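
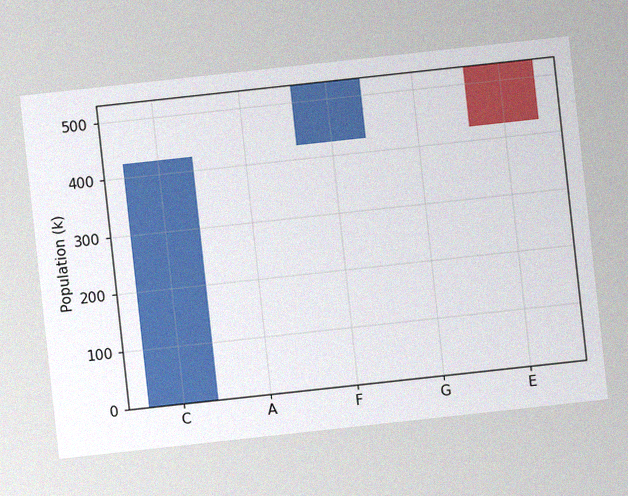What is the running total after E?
The chart is tilted about 6° counter-clockwise, with some photo noise. After E the running total reaches 424k.

424k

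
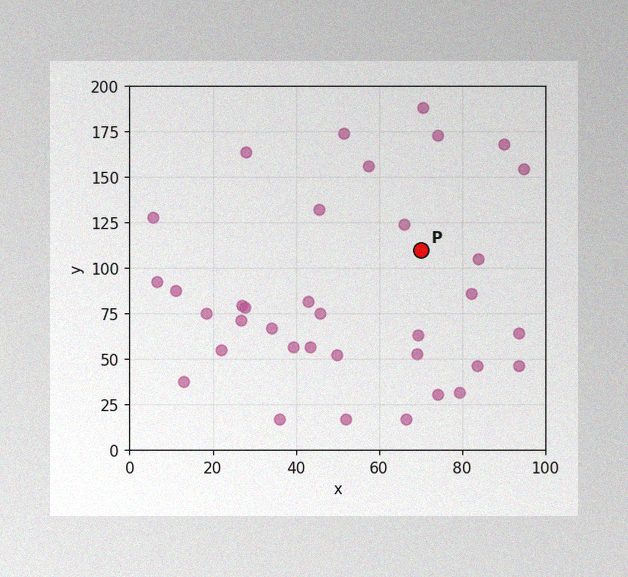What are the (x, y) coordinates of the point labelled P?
(70, 110)

The image has some photo noise and uneven lighting. Following the gridlines from P to each axis, P sits at (70, 110).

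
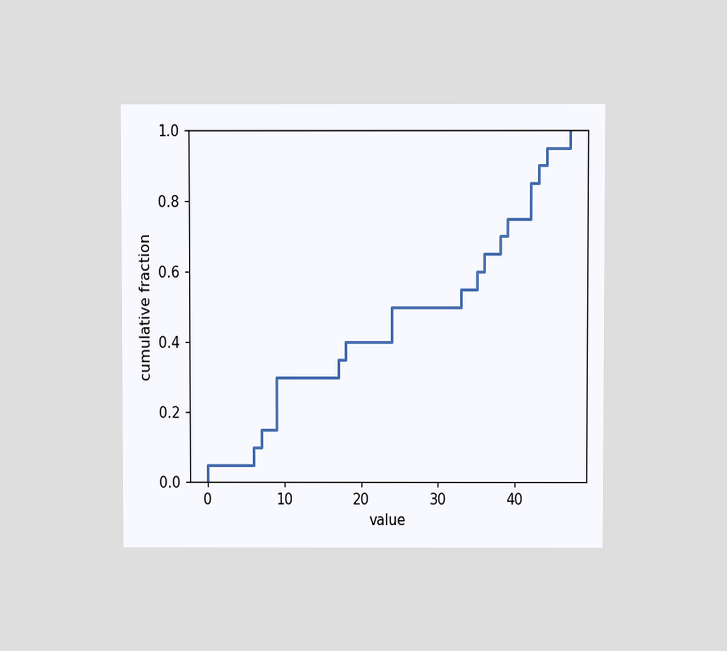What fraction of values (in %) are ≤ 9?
30%

The chart is viewed slightly from above. At x=9 the ECDF step is at 30%.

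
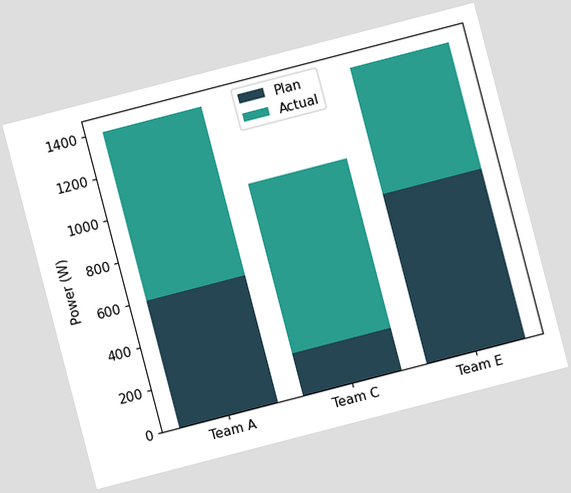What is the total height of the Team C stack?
1000W

The chart is tilted about 15° counter-clockwise. The Team C stack's top reaches 1000W on the y-axis.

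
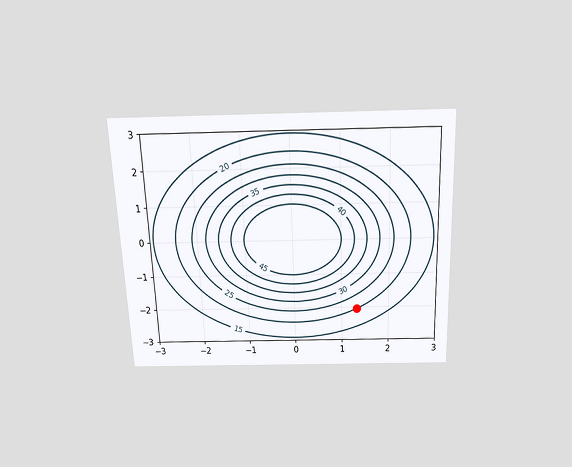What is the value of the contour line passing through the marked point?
The chart is tilted about 2° counter-clockwise and viewed slightly from above. The marked point sits on the contour labelled 20.

20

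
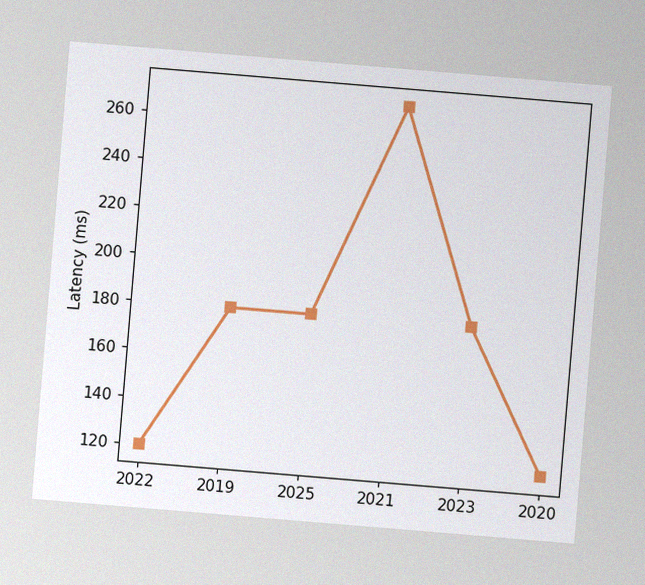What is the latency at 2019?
The chart is tilted about 5° clockwise, with some photo noise. At 2019, the line is at 180ms.

180ms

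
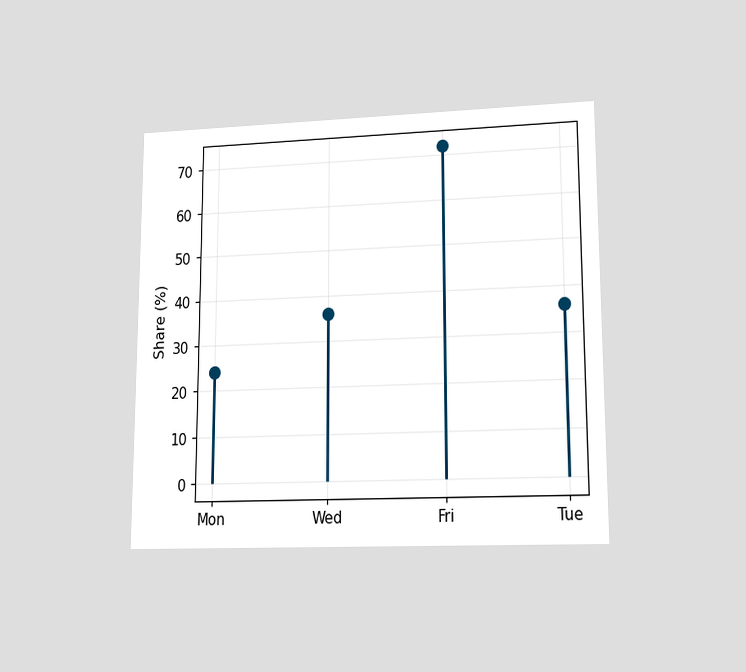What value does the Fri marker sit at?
The chart is viewed at a slight angle. The Fri marker sits at 72%.

72%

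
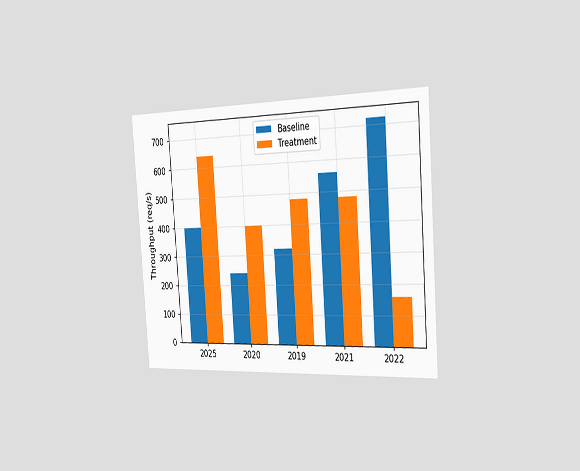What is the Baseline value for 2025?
400req/s

The chart is tilted about 4° counter-clockwise and viewed slightly from the right. The Baseline bar at 2025 reaches 400req/s on the y-axis.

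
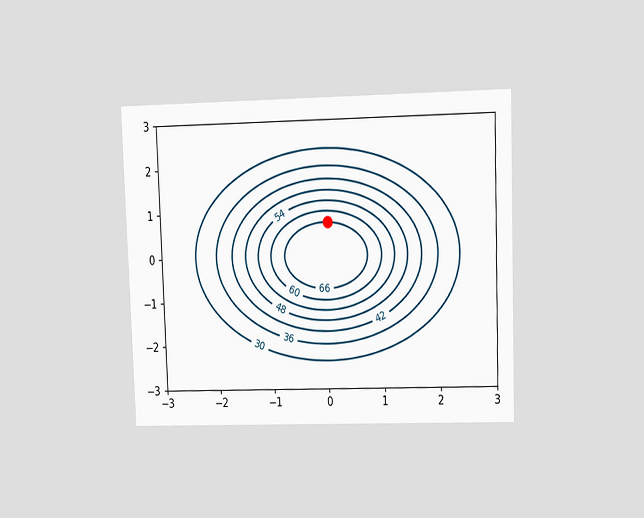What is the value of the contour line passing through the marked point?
66

The chart is tilted about 2° counter-clockwise and viewed at a slight angle. The marked point sits on the contour labelled 66.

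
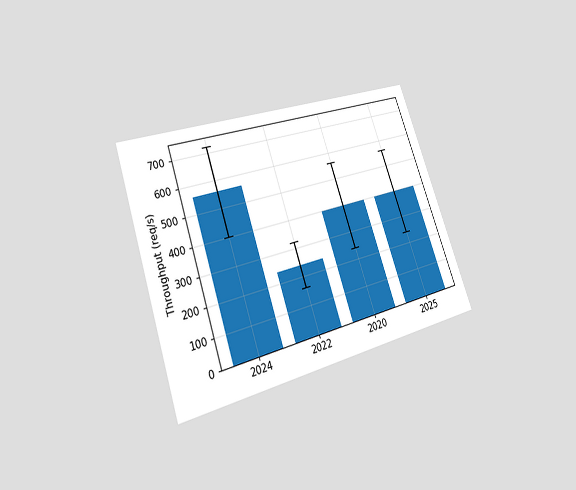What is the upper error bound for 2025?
The chart is tilted about 19° counter-clockwise and viewed at a slight angle. The 2025 bar's upper whisker reaches 560req/s.

560req/s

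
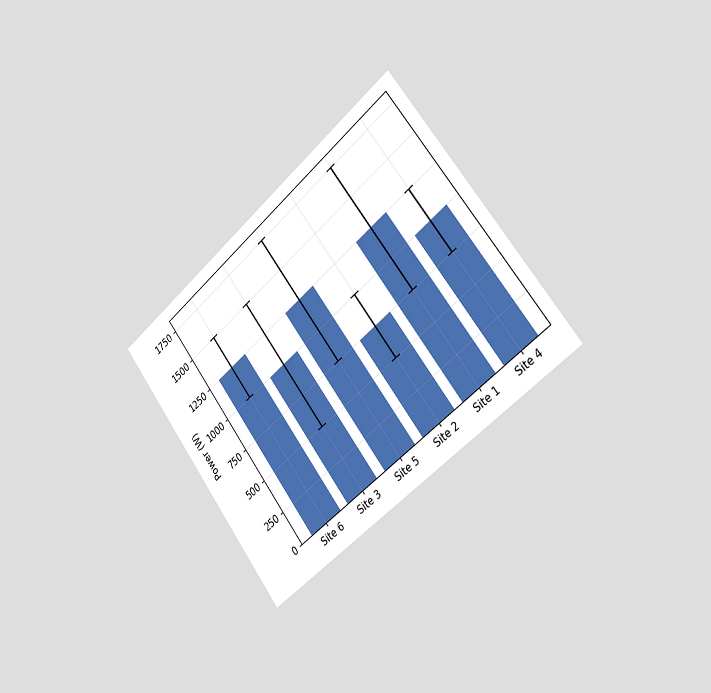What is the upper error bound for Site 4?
1250W

The chart is tilted about 38° counter-clockwise and viewed slightly from the right. The Site 4 bar's upper whisker reaches 1250W.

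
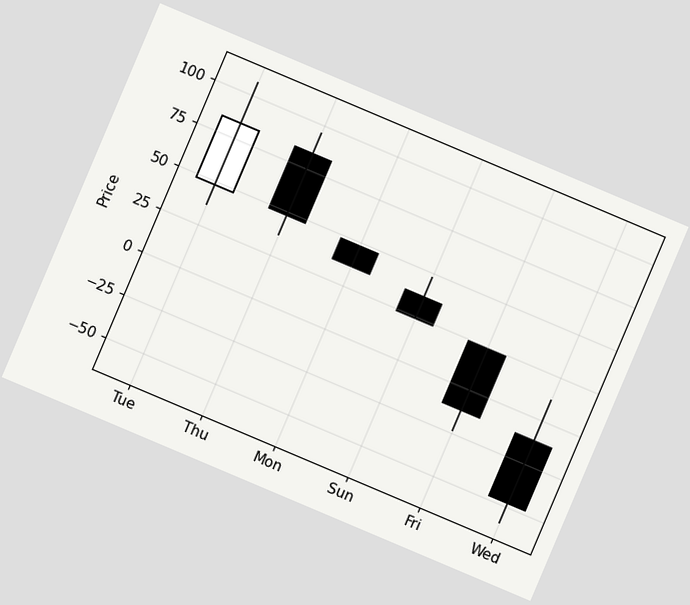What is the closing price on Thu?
48

The chart is tilted about 23° clockwise. The Thu candle closes at 48.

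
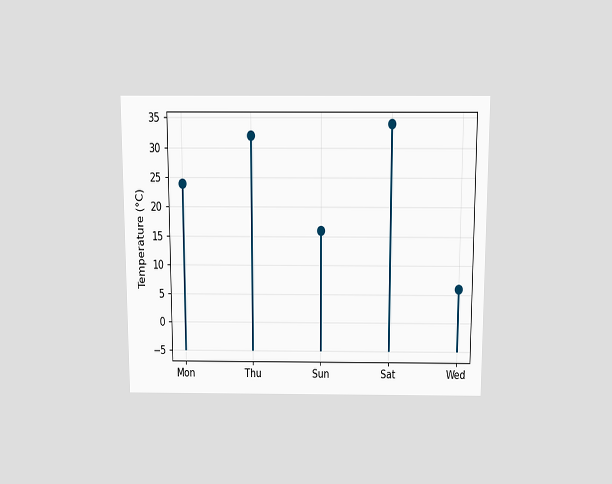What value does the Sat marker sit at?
The chart is viewed slightly from above. The Sat marker sits at 34°C.

34°C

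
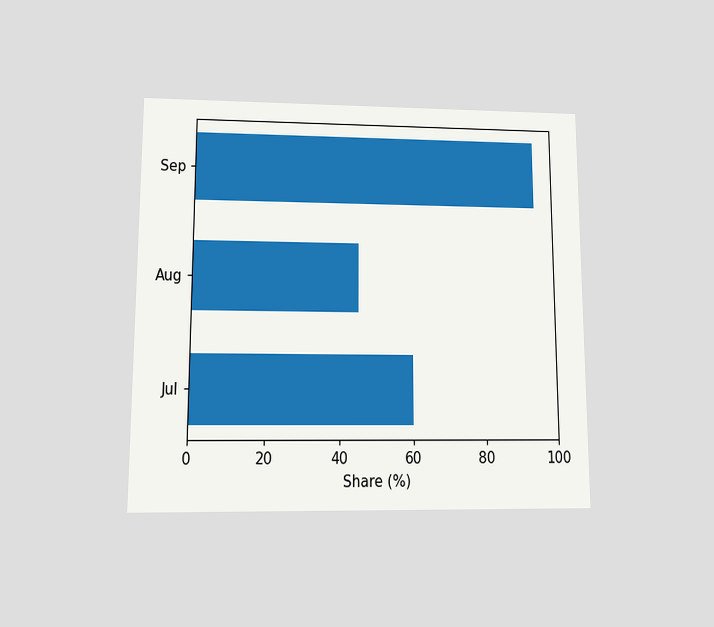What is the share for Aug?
45%

The chart is viewed at a slight angle. Reading along the chart's x-axis, the Aug bar reaches 45%.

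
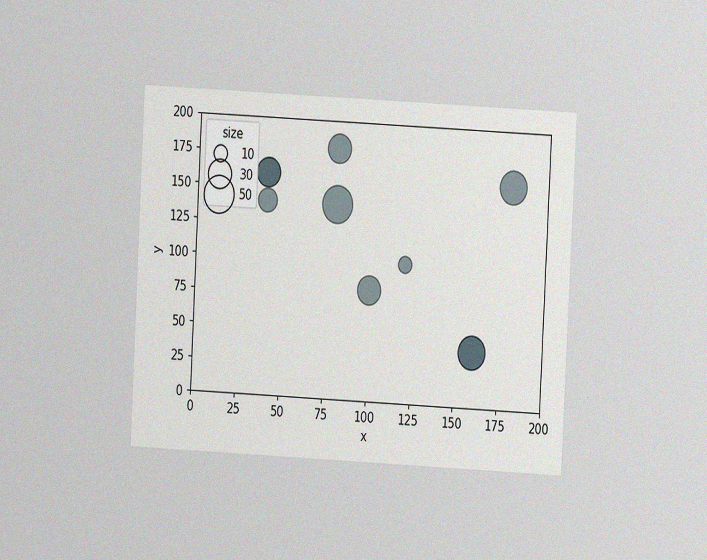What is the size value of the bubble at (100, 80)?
The chart is tilted about 3° clockwise and viewed at a slight angle, with some photo noise. Matching the bubble at (100, 80) against the size legend gives 30.

30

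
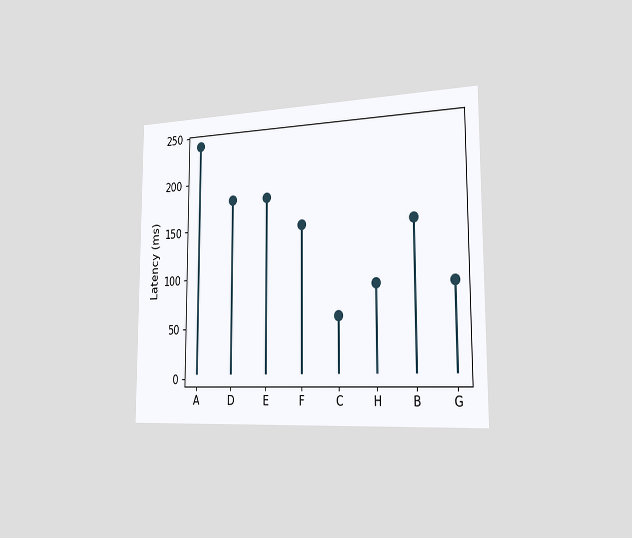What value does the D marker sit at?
180ms

The chart is viewed slightly from the right. The D marker sits at 180ms.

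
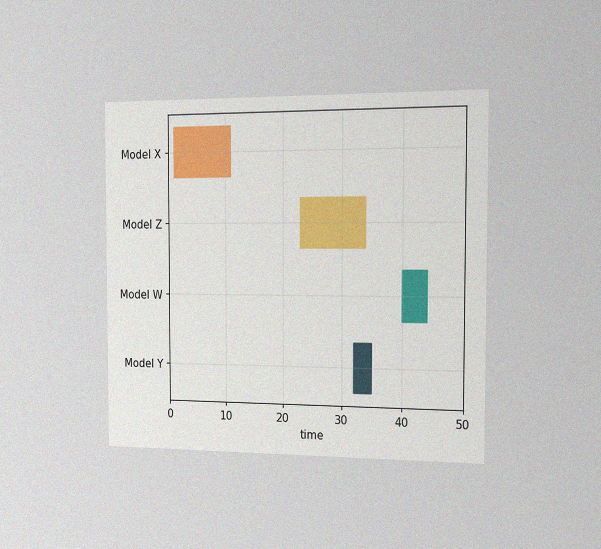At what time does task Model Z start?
The chart is viewed slightly from the right, with some photo noise. The Model Z bar begins at t=23.

23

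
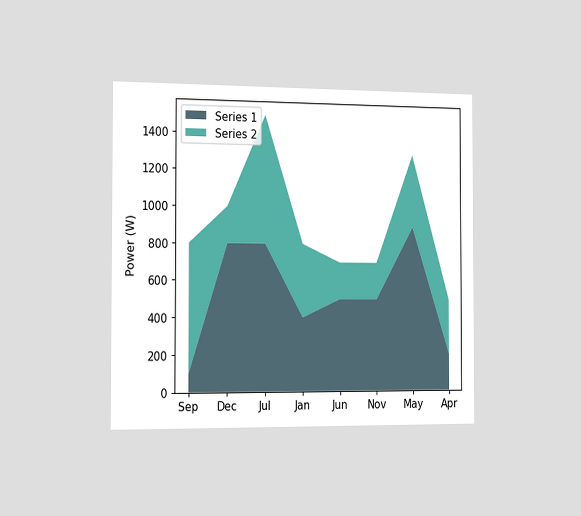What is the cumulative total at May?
The chart is viewed slightly from the left. The stacked total at May reaches 1300W.

1300W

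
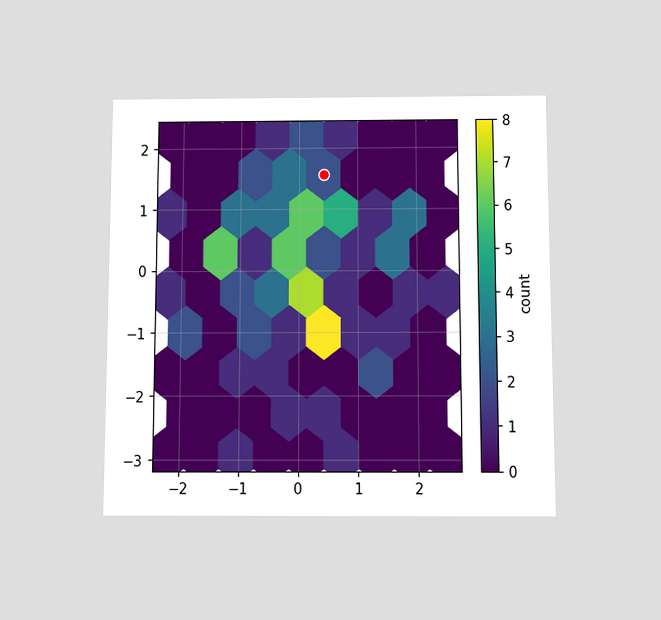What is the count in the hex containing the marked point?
2

The chart is viewed slightly from below. The marked hex reads 2 on the colorbar.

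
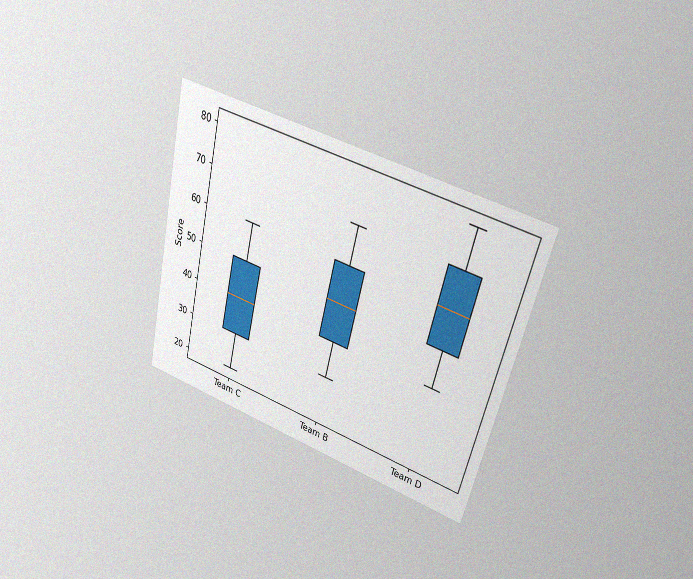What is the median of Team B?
The chart is tilted about 14° clockwise and viewed at a slight angle, with some photo noise. The median line in the Team B box sits at 50.

50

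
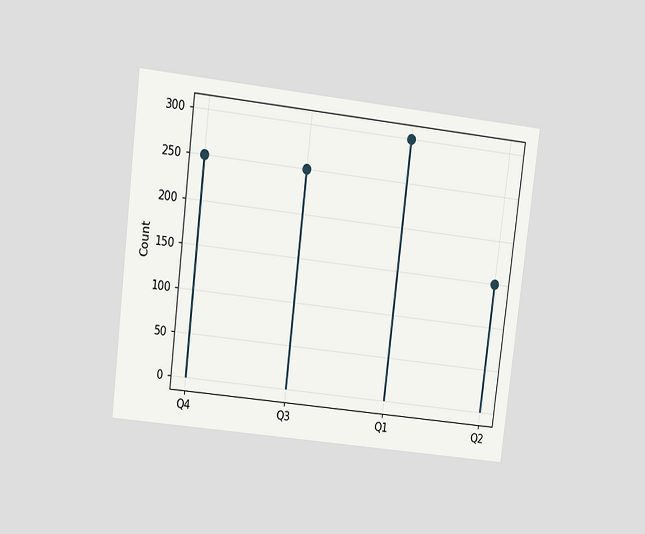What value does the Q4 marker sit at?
The chart is tilted about 7° clockwise and viewed at a slight angle. The Q4 marker sits at 250.

250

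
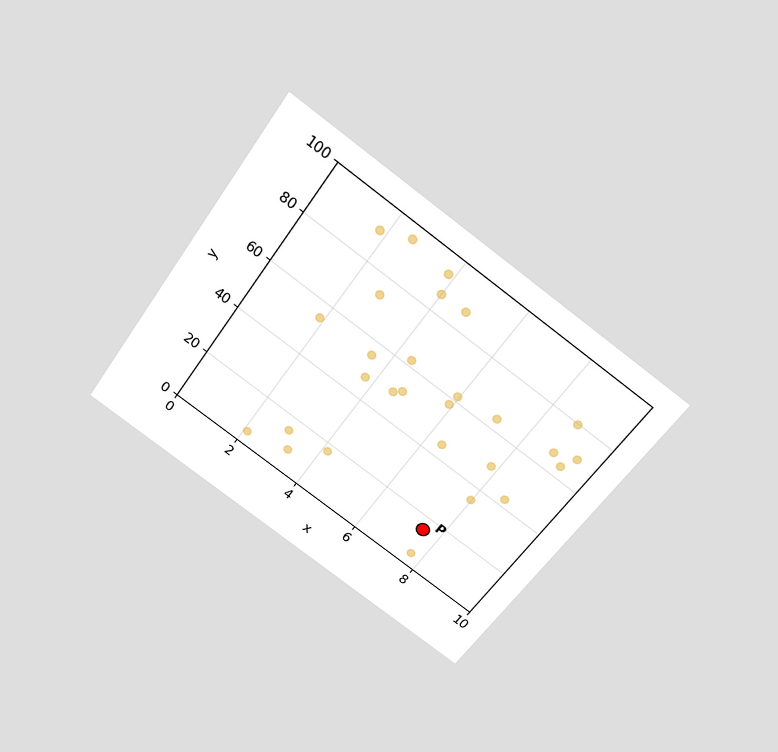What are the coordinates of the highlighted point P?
The chart is tilted about 36° clockwise and viewed slightly from above. Following the gridlines from P to each axis, P sits at (7.5, 15).

(7.5, 15)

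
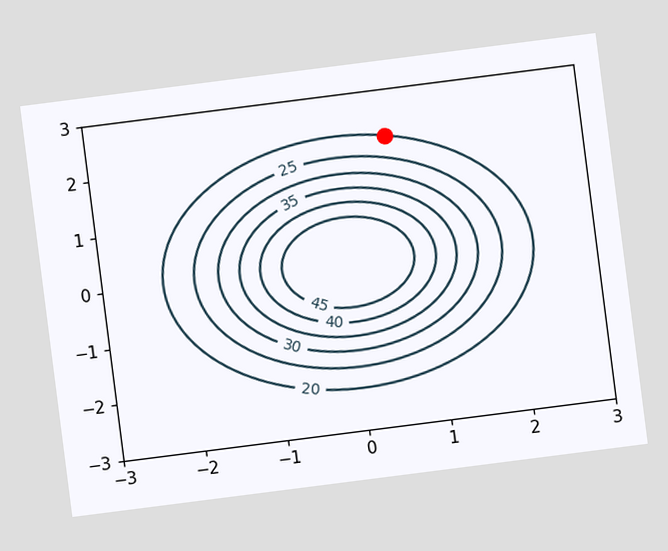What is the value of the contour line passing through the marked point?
20

The chart is tilted about 7° counter-clockwise. The marked point sits on the contour labelled 20.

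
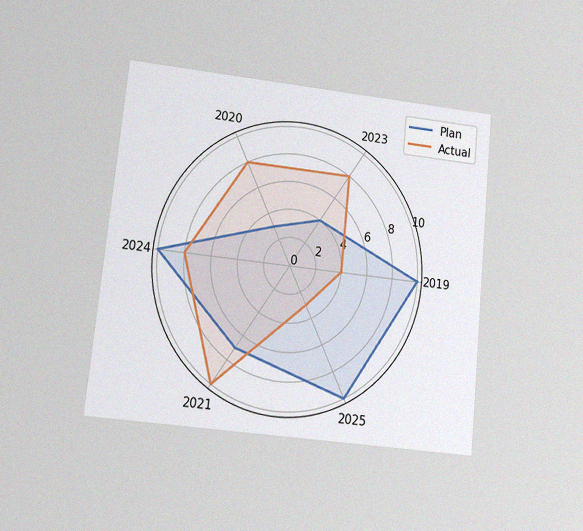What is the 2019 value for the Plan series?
10

The chart is tilted about 6° clockwise and viewed at a slight angle, with some photo noise. On the 2019 axis, Plan reaches 10.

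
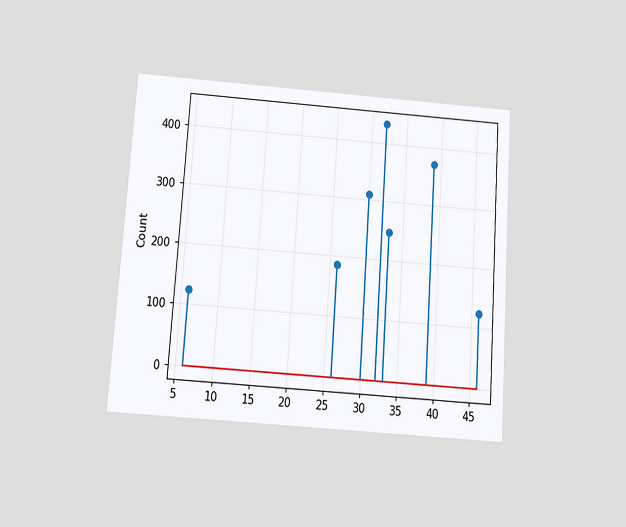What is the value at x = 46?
124

The chart is tilted about 4° clockwise and viewed slightly from below. The stem at x=46 reaches 124.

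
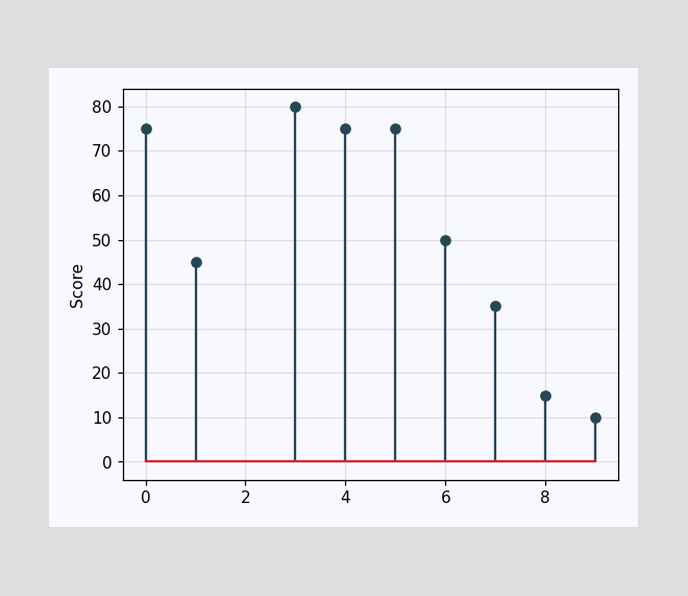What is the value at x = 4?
The stem at x=4 reaches 75.

75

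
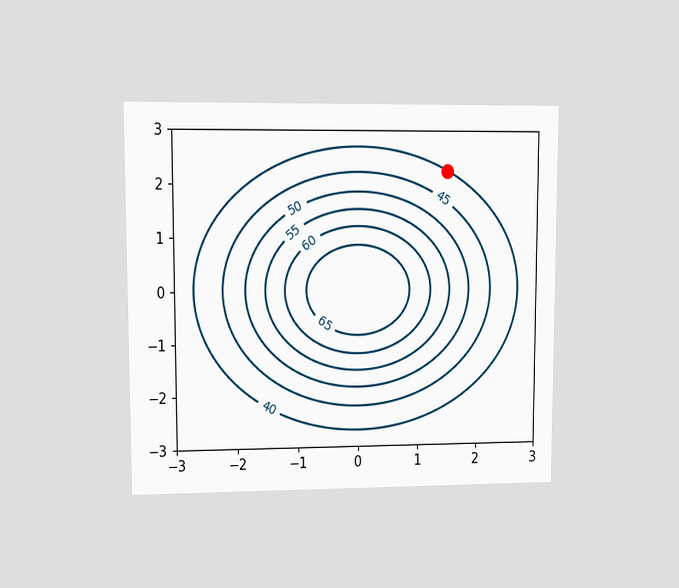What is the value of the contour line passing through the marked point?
The chart is viewed at a slight angle. The marked point sits on the contour labelled 40.

40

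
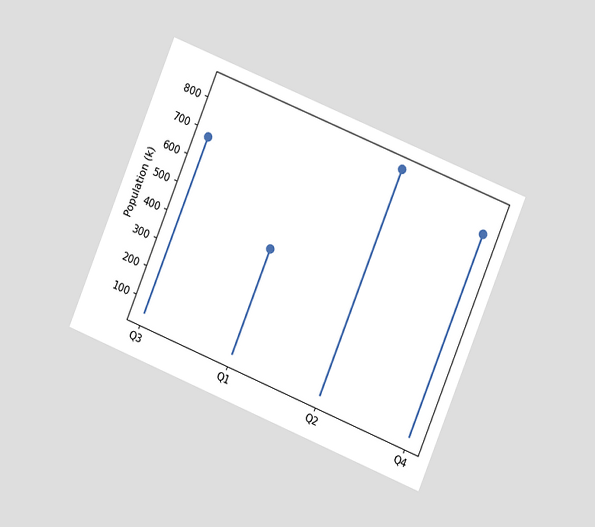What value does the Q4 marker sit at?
765k

The chart is tilted about 22° clockwise and viewed at a slight angle. The Q4 marker sits at 765k.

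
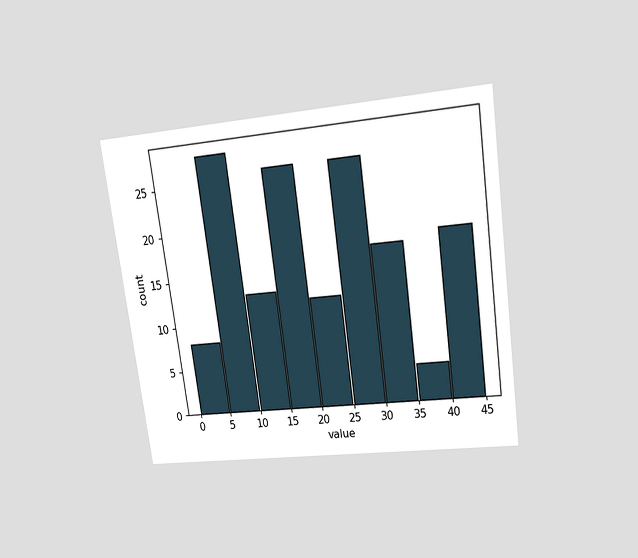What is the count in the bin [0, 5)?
8

The chart is tilted about 8° counter-clockwise and viewed at a slight angle. The [0, 5) bin has height 8.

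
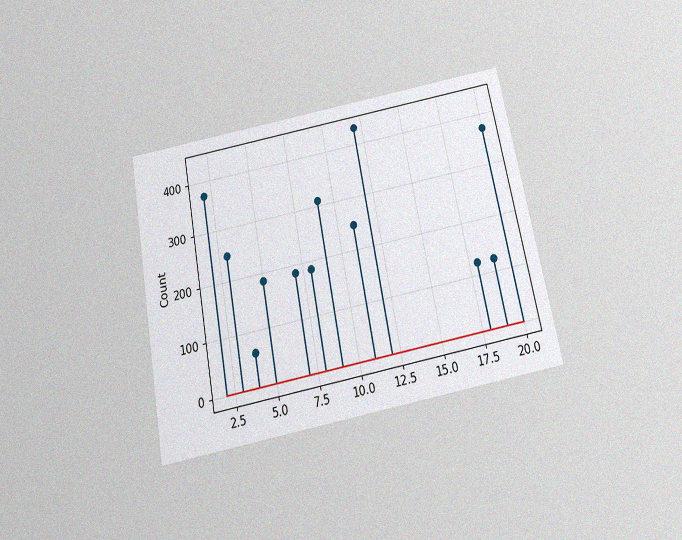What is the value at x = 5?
186

The chart is tilted about 11° counter-clockwise and viewed slightly from below, with some photo noise. The stem at x=5 reaches 186.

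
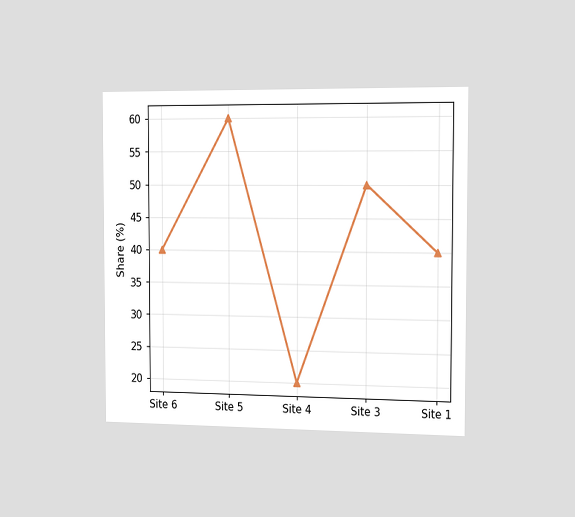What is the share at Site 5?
The chart is viewed slightly from the right. At Site 5, the line is at 60%.

60%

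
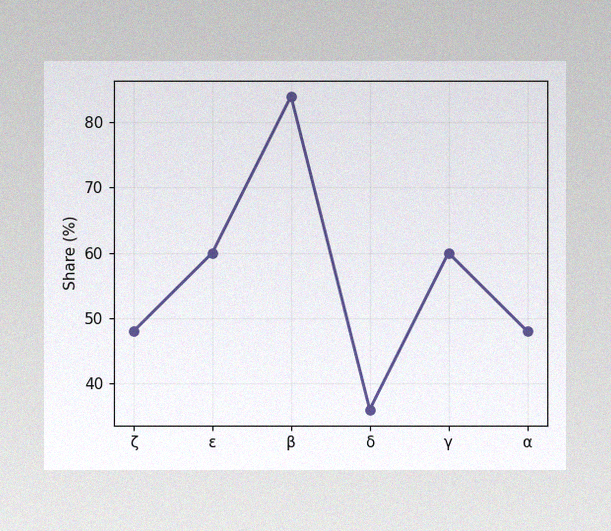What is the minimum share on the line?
36%

The image has some photo noise and uneven lighting. The lowest point is at δ, and reading across to the y-axis gives 36%.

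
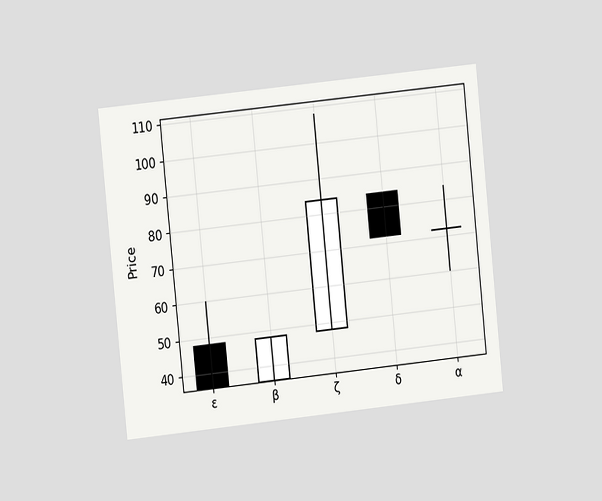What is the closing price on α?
The chart is tilted about 6° counter-clockwise and viewed at a slight angle. The α candle closes at 72.

72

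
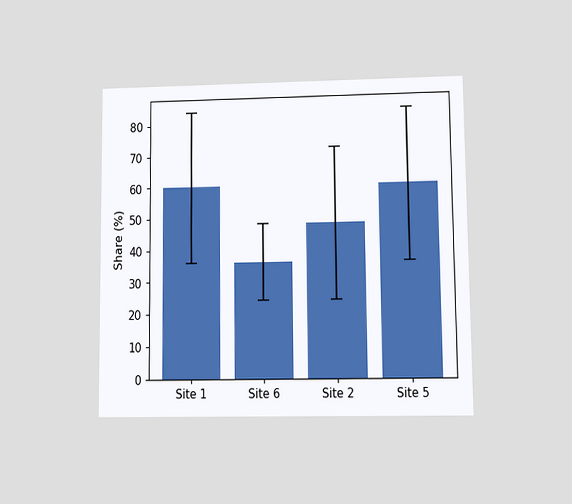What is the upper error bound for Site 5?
The chart is viewed at a slight angle. The Site 5 bar's upper whisker reaches 84%.

84%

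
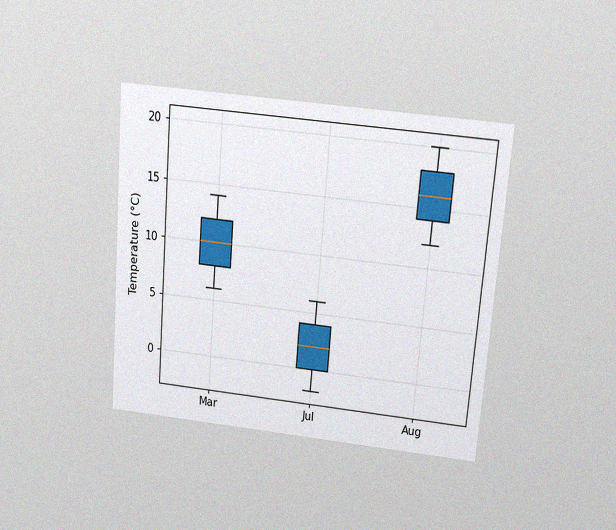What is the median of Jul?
2°C

The chart is tilted about 5° clockwise and viewed slightly from above, with some photo noise. The median line in the Jul box sits at 2°C.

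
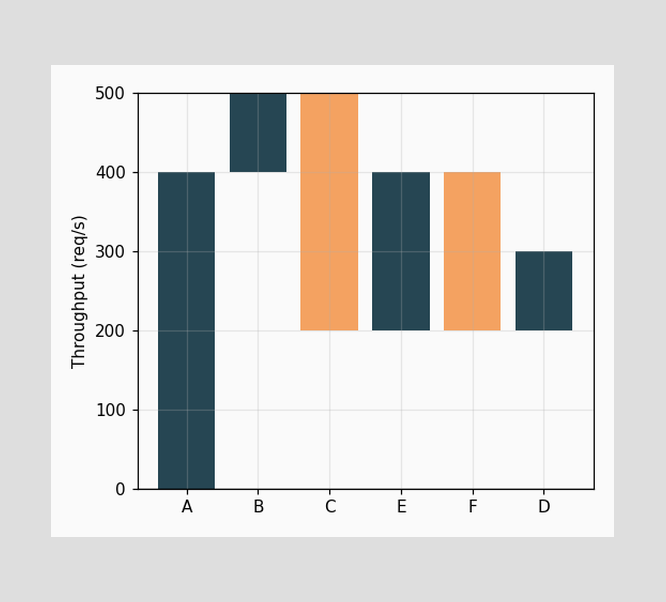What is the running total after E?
400req/s

After E the running total reaches 400req/s.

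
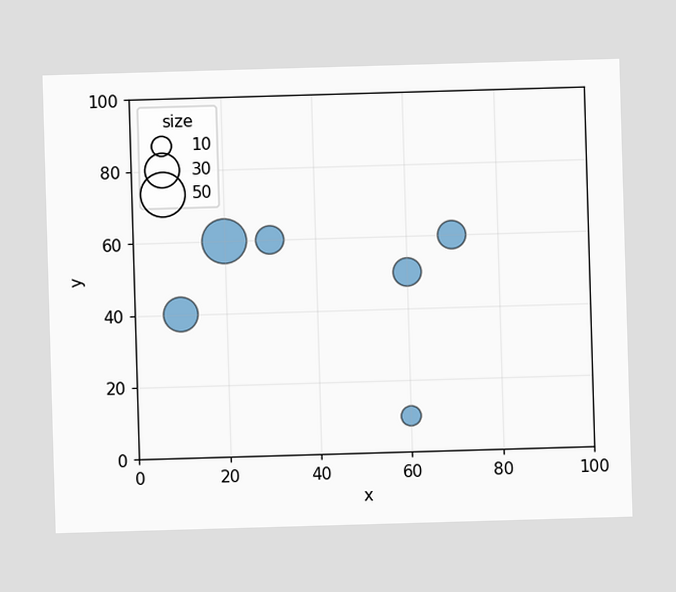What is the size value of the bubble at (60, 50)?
Matching the bubble at (60, 50) against the size legend gives 20.

20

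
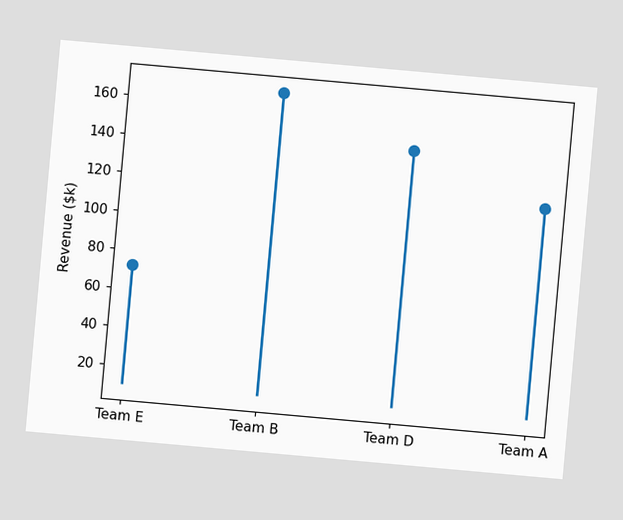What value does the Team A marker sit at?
$120k

The chart is tilted about 5° clockwise. The Team A marker sits at $120k.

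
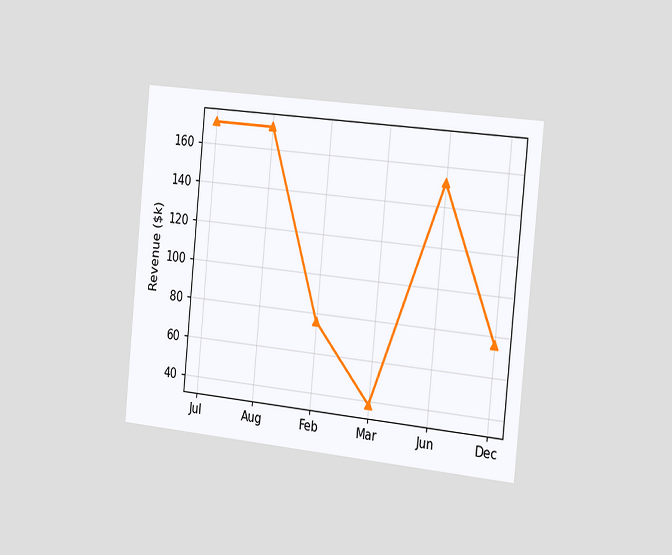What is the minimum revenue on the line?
The chart is tilted about 6° clockwise and viewed slightly from the right. The lowest point is at Mar, and reading across to the y-axis gives $38k.

$38k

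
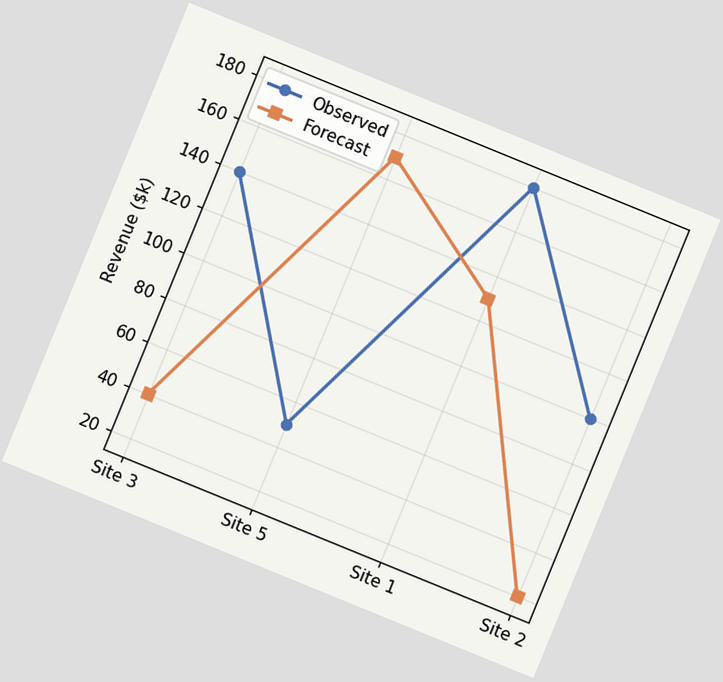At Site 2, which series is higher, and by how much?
The chart is tilted about 22° clockwise. At Site 2, Observed sits above the other line by $80k.

Observed, by $80k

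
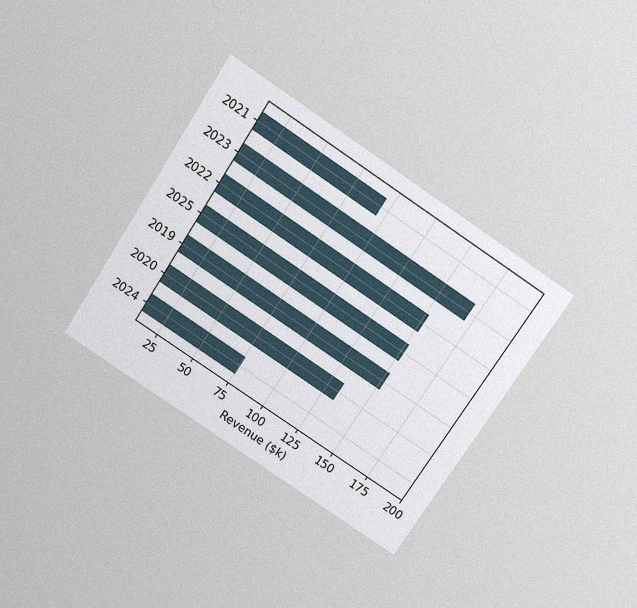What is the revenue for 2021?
The chart is tilted about 33° clockwise and viewed slightly from above, with some photo noise. Reading along the chart's x-axis, the 2021 bar reaches $95k.

$95k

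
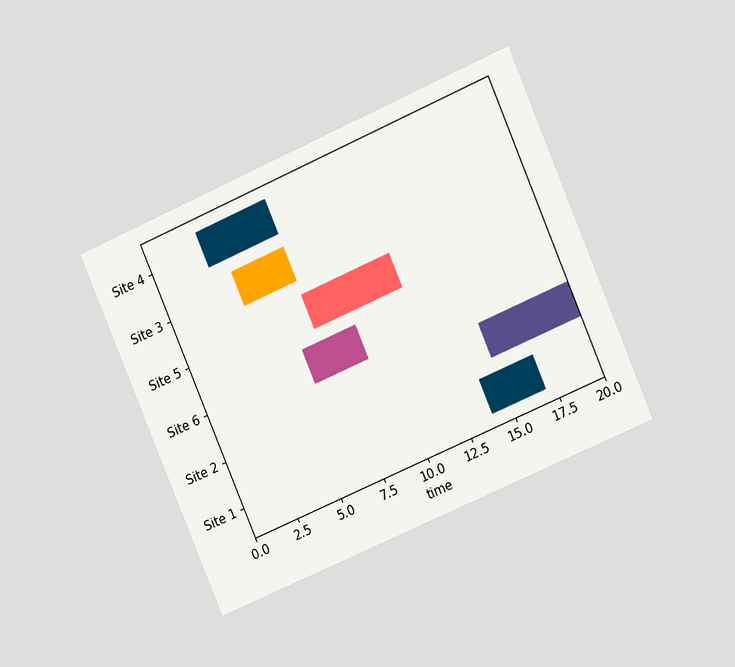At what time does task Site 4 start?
3

The chart is tilted about 23° counter-clockwise and viewed at a slight angle. The Site 4 bar begins at t=3.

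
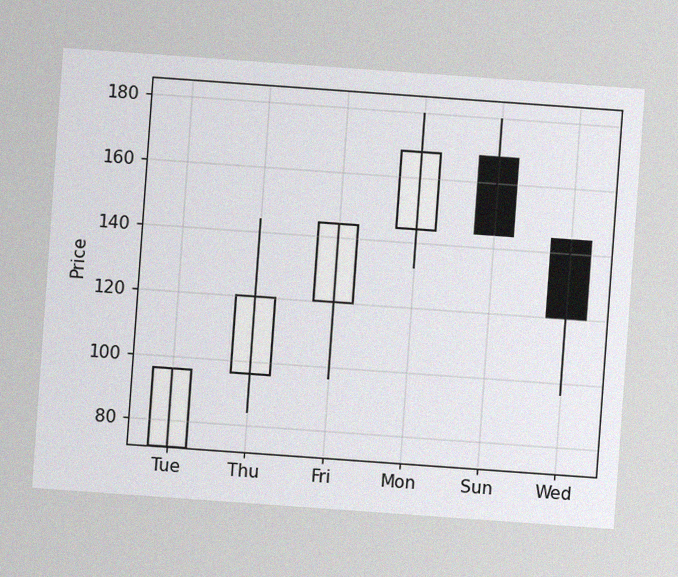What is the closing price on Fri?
The chart is tilted about 4° clockwise, with some photo noise. The Fri candle closes at 144.

144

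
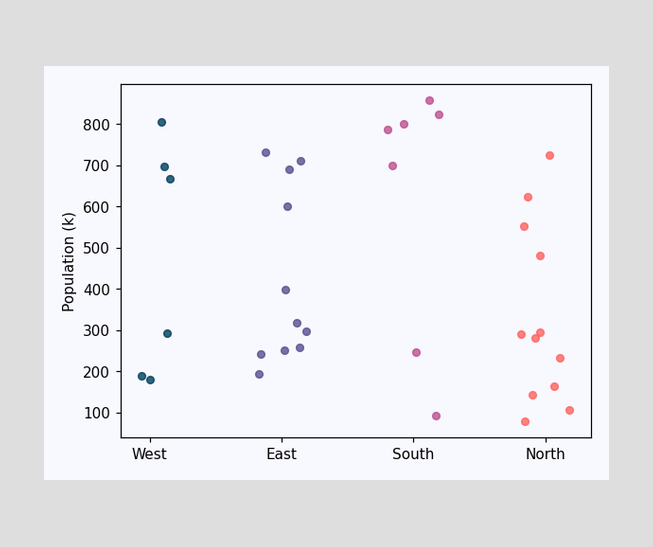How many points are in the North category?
Counting the markers in the North column gives 12.

12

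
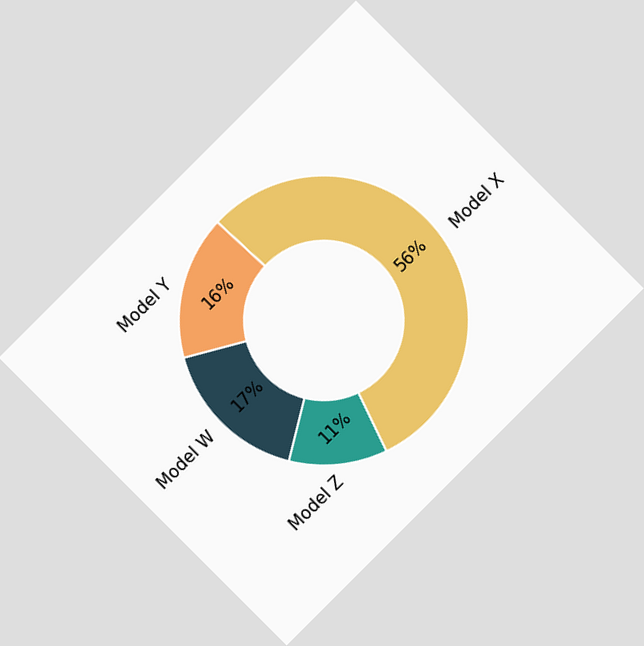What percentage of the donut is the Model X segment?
56%

The chart is tilted about 45° counter-clockwise. The Model X segment takes up 56% of the ring.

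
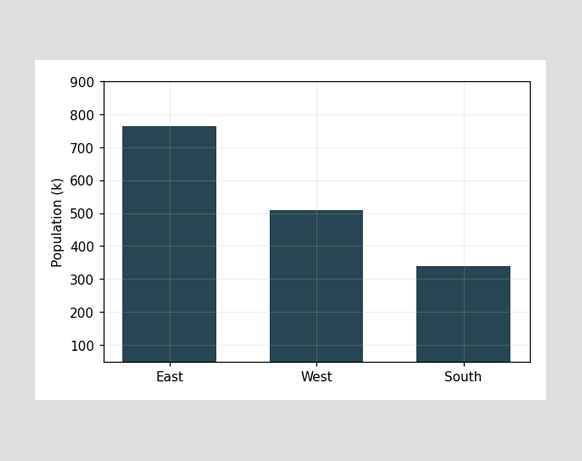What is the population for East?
Reading along the chart's y-axis, the East bar reaches 765k.

765k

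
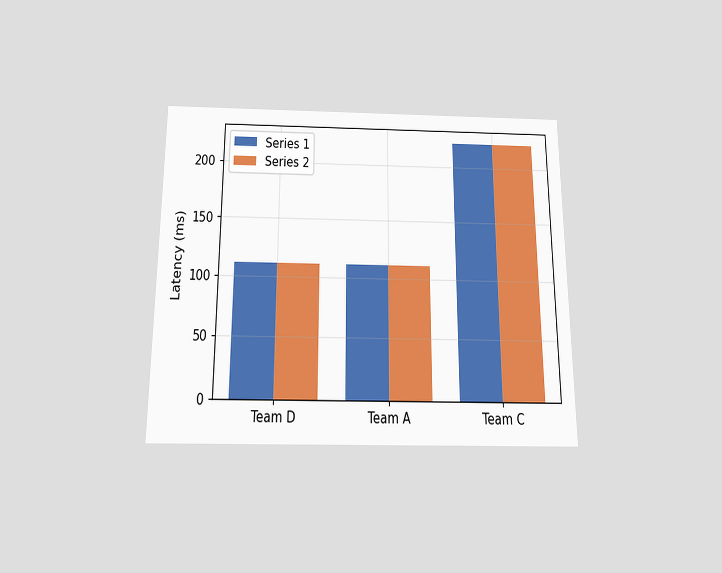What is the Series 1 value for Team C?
222ms

The chart is viewed slightly from below. The Series 1 bar at Team C reaches 222ms on the y-axis.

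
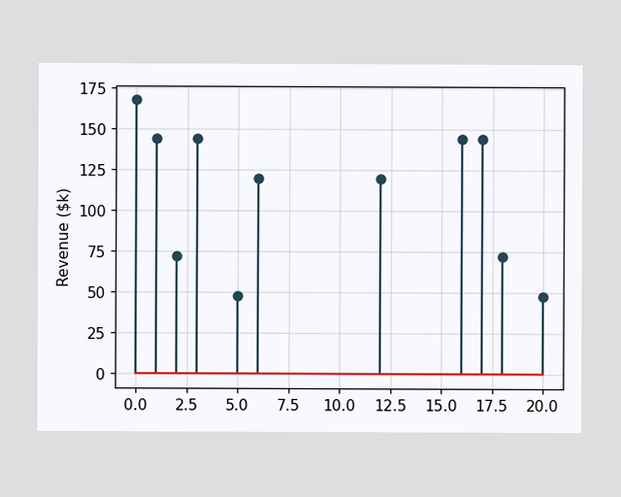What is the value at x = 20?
$48k

The stem at x=20 reaches $48k.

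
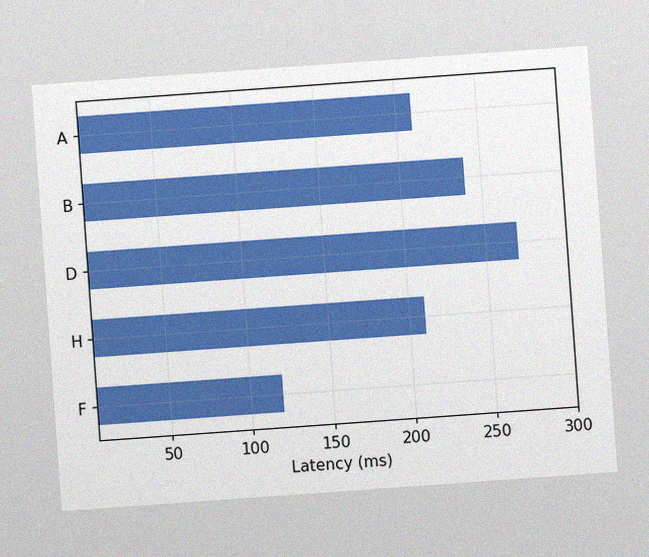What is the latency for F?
The chart is tilted about 4° counter-clockwise, with some photo noise. Reading along the chart's x-axis, the F bar reaches 120ms.

120ms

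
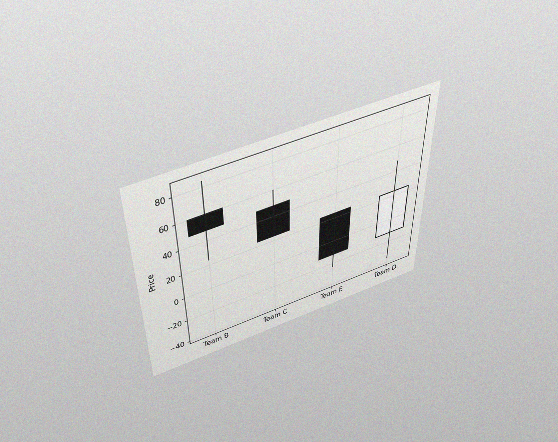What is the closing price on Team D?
The chart is viewed slightly from above, with some photo noise. The Team D candle closes at 24.

24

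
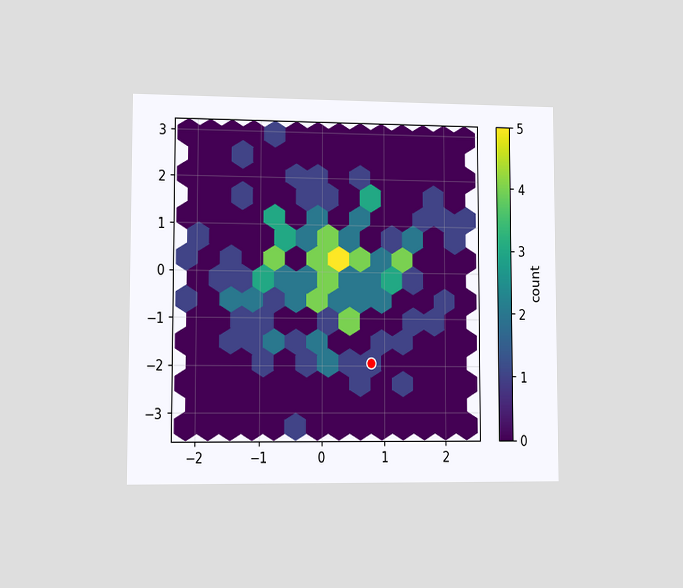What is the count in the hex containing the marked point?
The chart is viewed slightly from the left. The marked hex reads 1 on the colorbar.

1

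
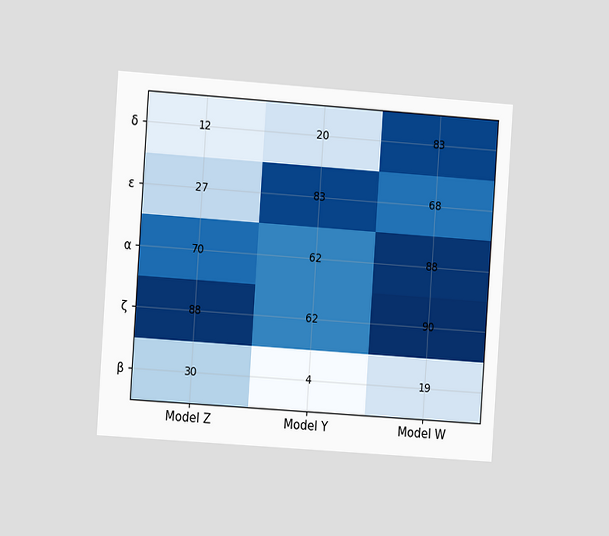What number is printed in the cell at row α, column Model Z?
70

The chart is tilted about 4° clockwise and viewed slightly from the left. The (α, Model Z) cell reads 70.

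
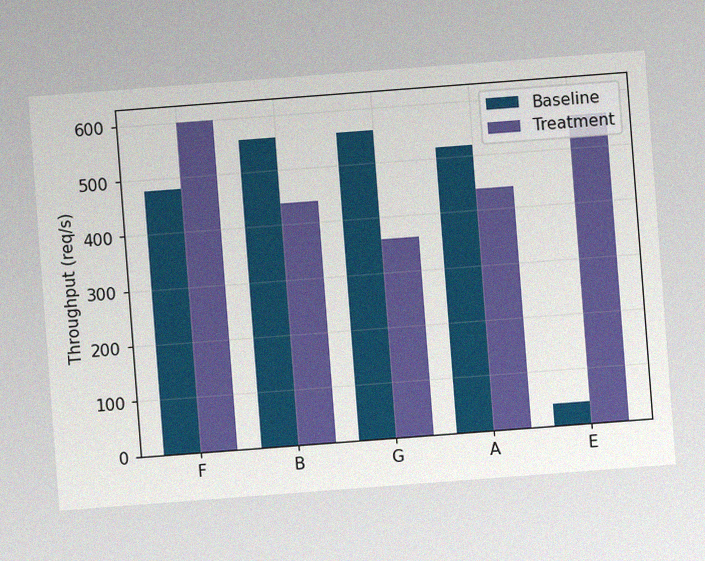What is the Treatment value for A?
440req/s

The chart is tilted about 4° counter-clockwise, with some photo noise. The Treatment bar at A reaches 440req/s on the y-axis.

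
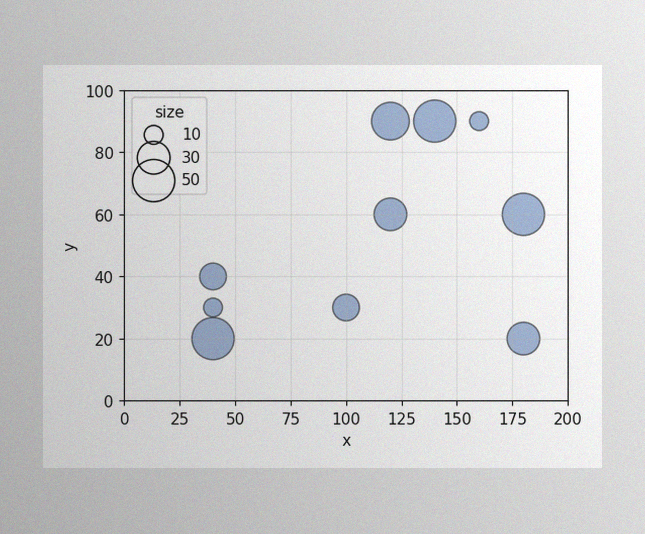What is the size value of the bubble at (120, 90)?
The image has some photo noise and uneven lighting. Matching the bubble at (120, 90) against the size legend gives 40.

40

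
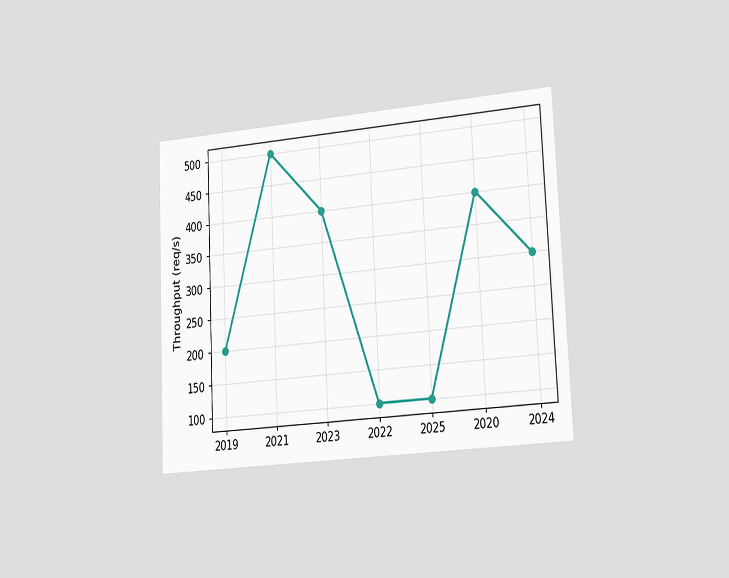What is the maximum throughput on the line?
The chart is tilted about 3° counter-clockwise and viewed slightly from the right. The highest point is at 2021, and reading across to the y-axis gives 500req/s.

500req/s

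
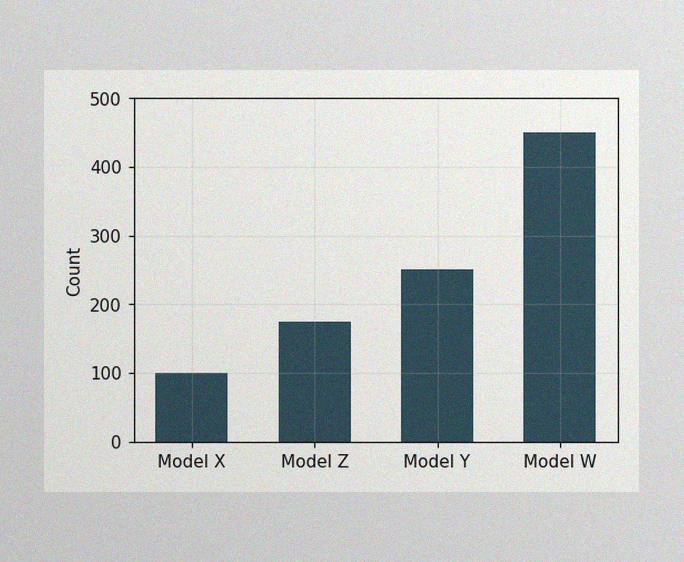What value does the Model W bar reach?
The image has some photo noise and uneven lighting. Reading along the chart's y-axis, the Model W bar reaches 450.

450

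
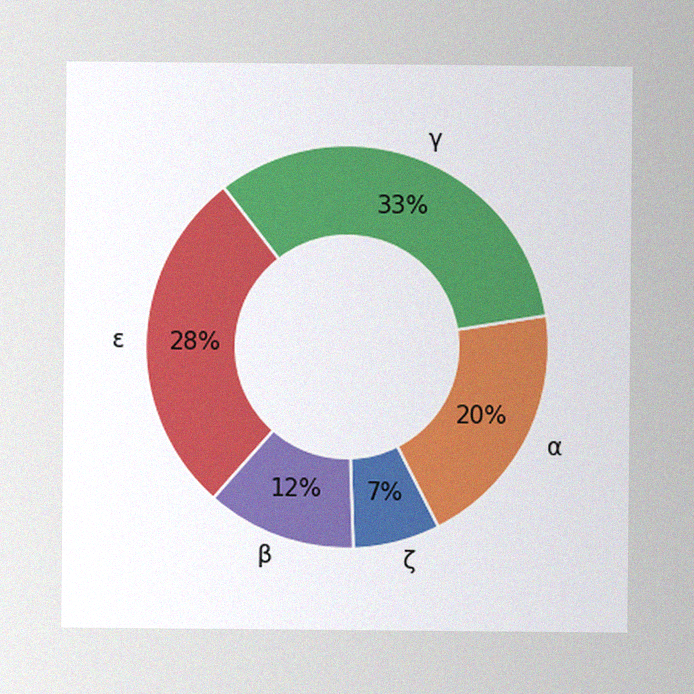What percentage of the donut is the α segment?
The image has some photo noise and uneven lighting. The α segment takes up 20% of the ring.

20%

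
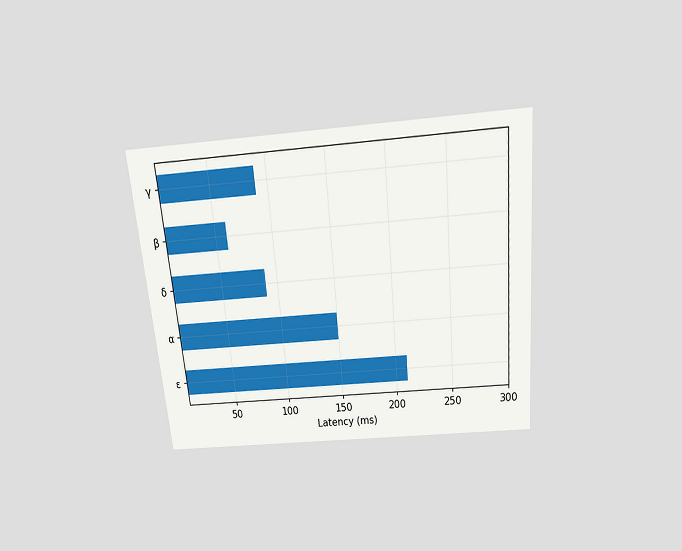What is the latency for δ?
90ms

The chart is tilted about 5° counter-clockwise and viewed slightly from above. Reading along the chart's x-axis, the δ bar reaches 90ms.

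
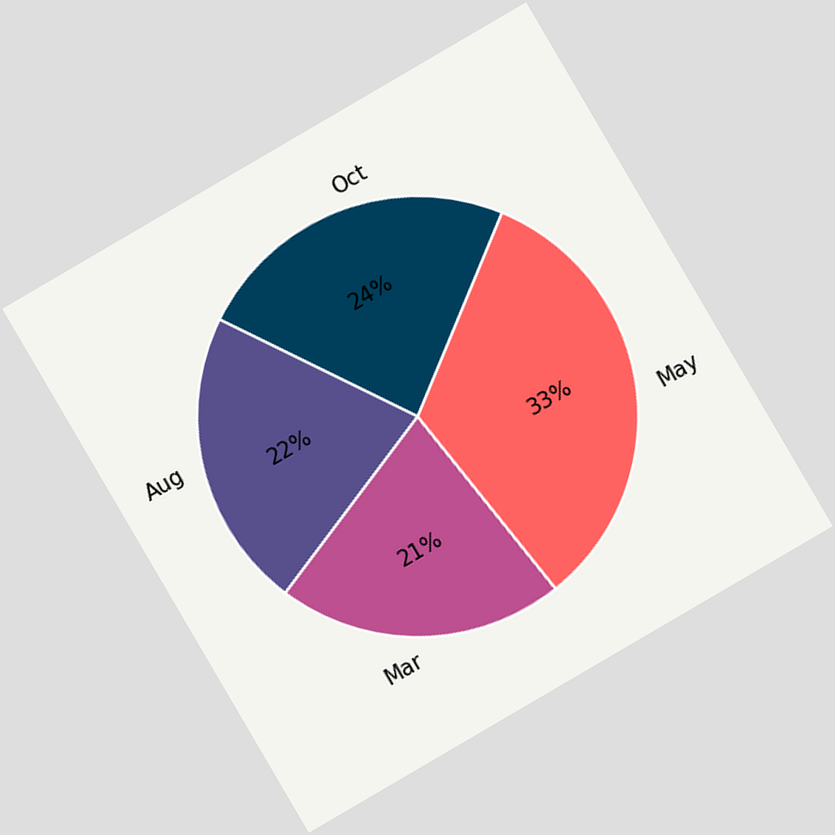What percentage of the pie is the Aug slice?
The chart is tilted about 30° counter-clockwise. The Aug slice takes up 22% of the pie.

22%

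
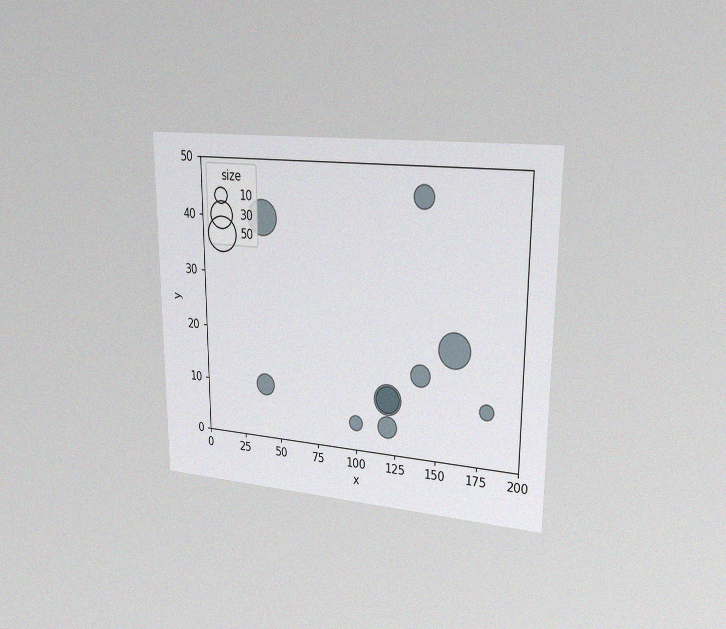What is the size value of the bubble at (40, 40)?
The chart is viewed slightly from the right, with some photo noise. Matching the bubble at (40, 40) against the size legend gives 50.

50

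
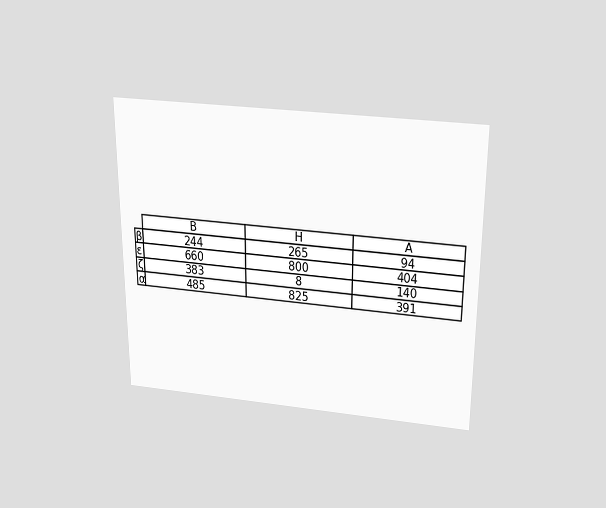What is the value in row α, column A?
391

The chart is viewed slightly from above. The (α, A) cell reads 391.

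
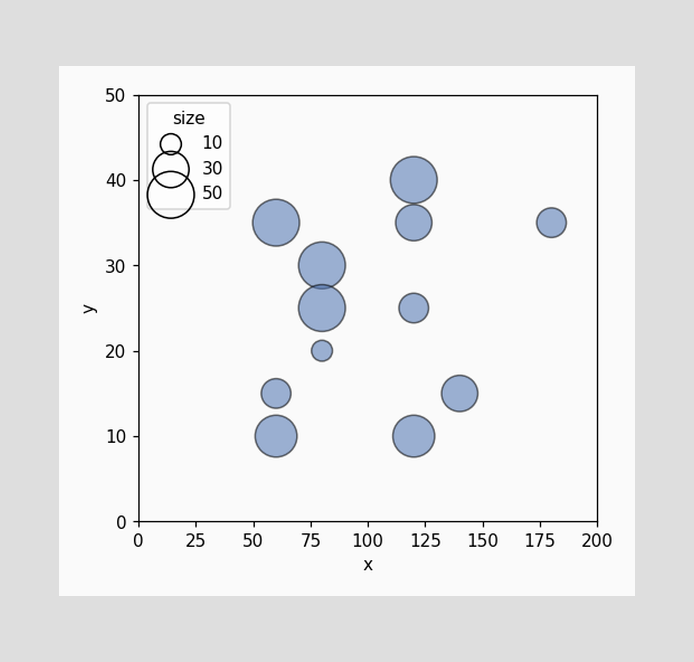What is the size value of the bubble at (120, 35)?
30

Matching the bubble at (120, 35) against the size legend gives 30.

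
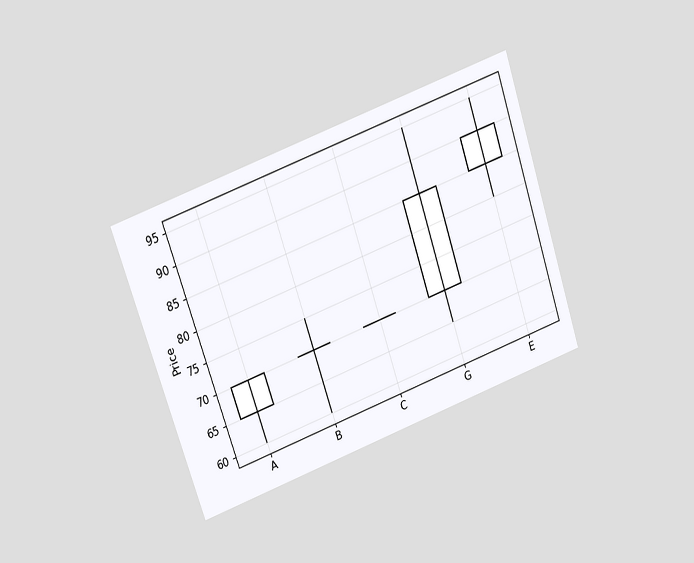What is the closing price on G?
The chart is tilted about 19° counter-clockwise and viewed slightly from above. The G candle closes at 85.

85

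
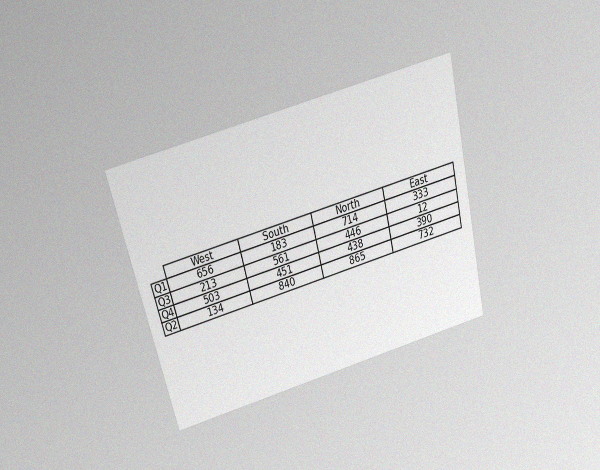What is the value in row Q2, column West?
134

The chart is tilted about 14° counter-clockwise and viewed slightly from above, with some photo noise. The (Q2, West) cell reads 134.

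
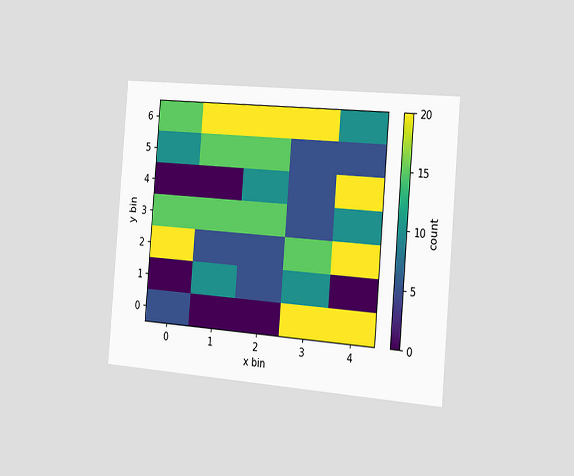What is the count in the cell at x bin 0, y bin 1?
0

The chart is tilted about 5° clockwise and viewed slightly from the right. Matching the cell (0, 1) against the colorbar gives 0.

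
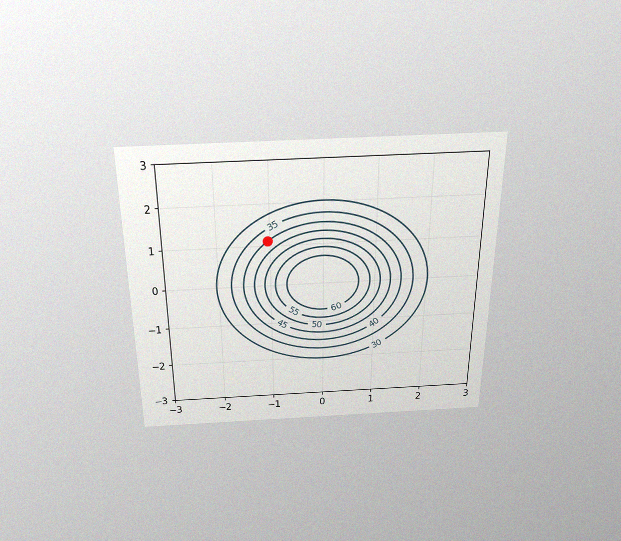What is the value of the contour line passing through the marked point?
The chart is viewed slightly from above, with some photo noise. The marked point sits on the contour labelled 40.

40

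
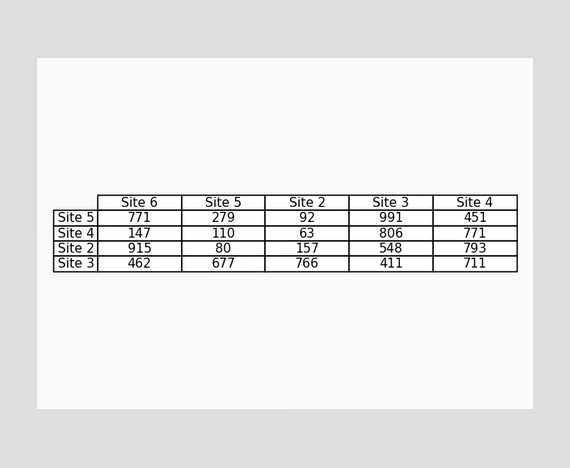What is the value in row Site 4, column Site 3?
806

The (Site 4, Site 3) cell reads 806.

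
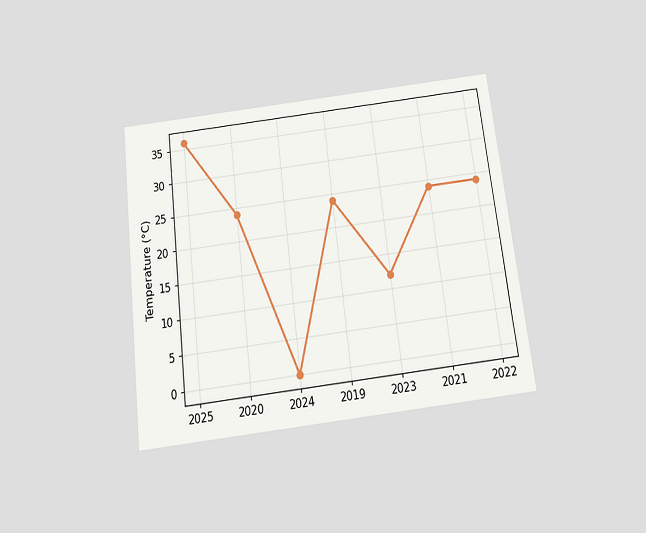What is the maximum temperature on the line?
The chart is tilted about 7° counter-clockwise and viewed slightly from below. The highest point is at 2025, and reading across to the y-axis gives 36°C.

36°C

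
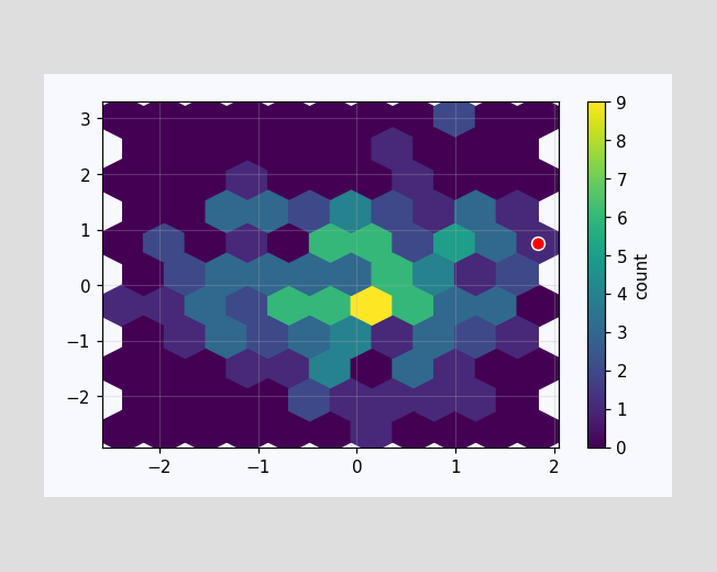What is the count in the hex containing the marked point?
1

The marked hex reads 1 on the colorbar.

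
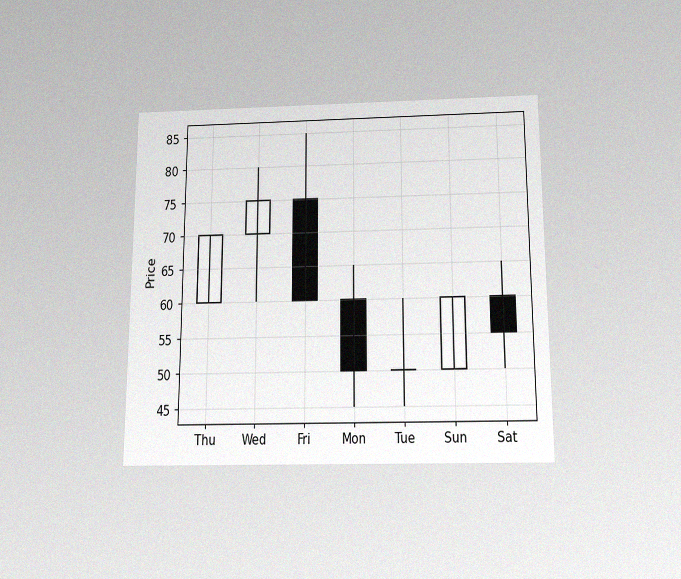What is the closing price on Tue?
50

The chart is viewed slightly from below, with some photo noise. The Tue candle closes at 50.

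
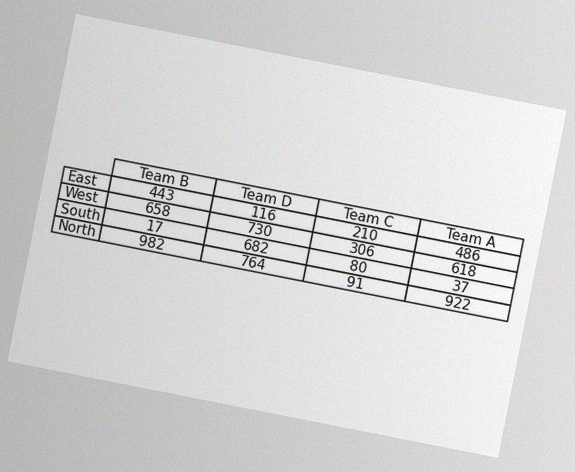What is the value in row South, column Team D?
682

The chart is tilted about 11° clockwise, with some photo noise. The (South, Team D) cell reads 682.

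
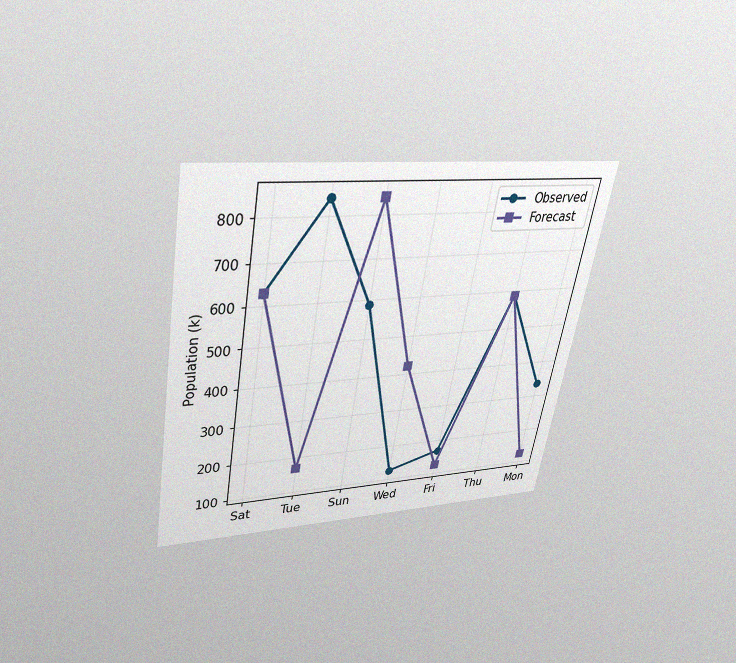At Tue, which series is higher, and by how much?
Observed, by 672k

The chart is tilted about 10° clockwise and viewed slightly from above, with some photo noise. At Tue, Observed sits above the other line by 672k.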